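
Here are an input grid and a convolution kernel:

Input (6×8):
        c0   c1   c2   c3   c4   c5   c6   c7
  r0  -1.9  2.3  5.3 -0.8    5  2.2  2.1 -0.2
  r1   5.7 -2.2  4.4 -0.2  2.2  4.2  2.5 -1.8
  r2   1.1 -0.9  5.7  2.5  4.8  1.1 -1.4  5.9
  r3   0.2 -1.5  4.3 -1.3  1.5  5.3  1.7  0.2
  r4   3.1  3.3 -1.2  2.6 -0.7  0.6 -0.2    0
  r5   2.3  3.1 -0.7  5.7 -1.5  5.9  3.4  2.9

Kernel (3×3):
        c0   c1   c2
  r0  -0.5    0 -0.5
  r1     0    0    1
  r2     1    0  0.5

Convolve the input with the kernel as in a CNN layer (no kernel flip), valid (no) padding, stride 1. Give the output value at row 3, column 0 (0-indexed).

-1.5

The receptive field on the input at this output position is [0.2 -1.5 4.3 / 3.1 3.3 -1.2 / 2.3 3.1 -0.7]. Elementwise product with the kernel and sum: 0.2·-0.5 + 4.3·-0.5 + -1.2·1 + 2.3·1 + -0.7·0.5.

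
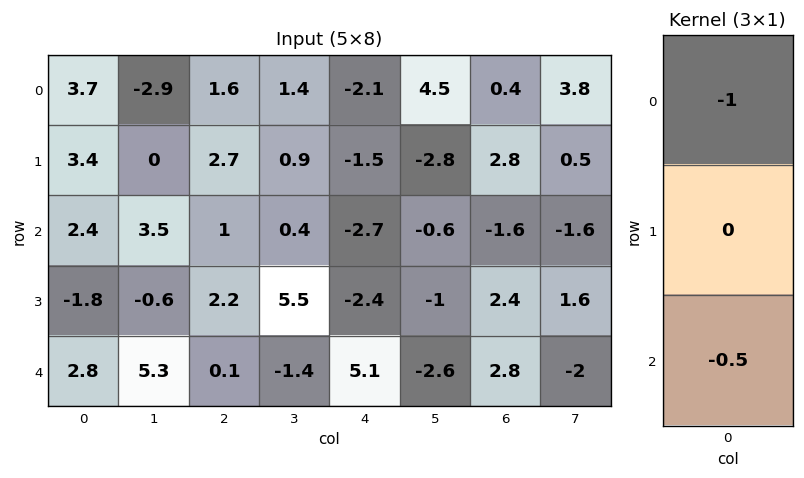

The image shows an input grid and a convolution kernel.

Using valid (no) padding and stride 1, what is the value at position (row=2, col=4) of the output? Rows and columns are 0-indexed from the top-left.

The receptive field on the input at this output position is [-2.7 / -2.4 / 5.1]. Elementwise product with the kernel and sum: -2.7·-1 + 5.1·-0.5.

0.15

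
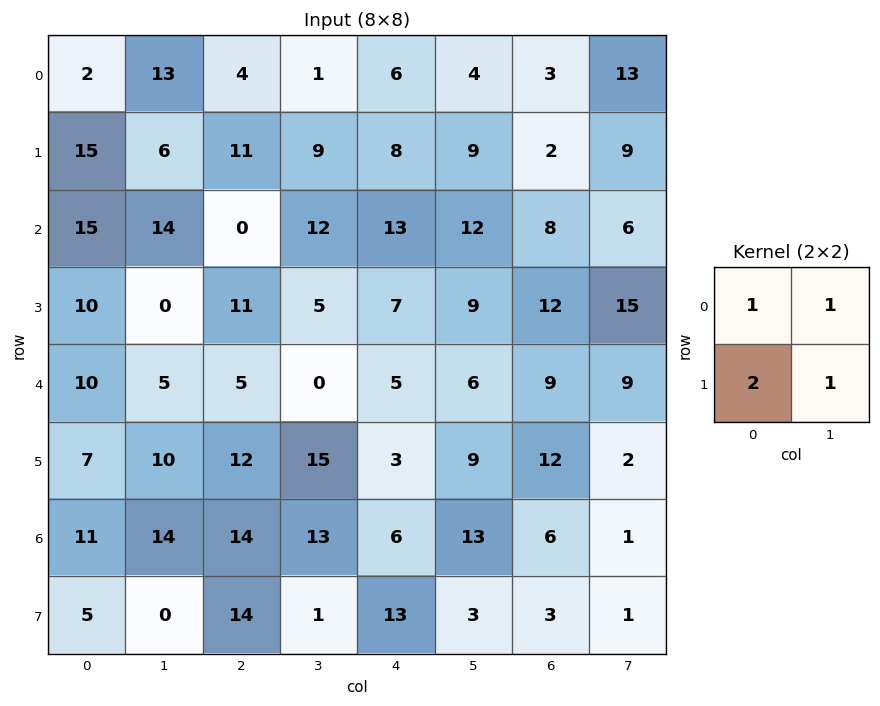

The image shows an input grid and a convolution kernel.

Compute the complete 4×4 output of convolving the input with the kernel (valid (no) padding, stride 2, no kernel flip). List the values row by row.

51 36 35 29
49 39 48 53
39 44 26 44
35 56 48 14

Output[0,0]: The receptive field on the input at this output position is [2 13 / 15 6]. Elementwise product with the kernel and sum: 2·1 + 13·1 + 15·2 + 6·1.
Output[0,1]: The receptive field on the input at this output position is [4 1 / 11 9]. Elementwise product with the kernel and sum: 4·1 + 1·1 + 11·2 + 9·1.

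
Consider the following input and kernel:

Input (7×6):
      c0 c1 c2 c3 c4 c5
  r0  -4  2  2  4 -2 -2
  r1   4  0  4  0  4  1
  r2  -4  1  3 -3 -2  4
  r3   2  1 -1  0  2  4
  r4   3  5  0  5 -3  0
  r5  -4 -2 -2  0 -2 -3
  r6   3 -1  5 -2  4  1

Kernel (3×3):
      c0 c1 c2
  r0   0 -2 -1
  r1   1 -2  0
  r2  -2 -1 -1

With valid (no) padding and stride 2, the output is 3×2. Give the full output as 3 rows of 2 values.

Output[0,0]: The receptive field on the input at this output position is [-4 2 2 / 4 0 4 / -4 1 3]. Elementwise product with the kernel and sum: 2·-2 + 2·-1 + 4·1 + 0·-2 + -4·-2 + 1·-1 + 3·-1.

2 -3
-16 5
-20 -21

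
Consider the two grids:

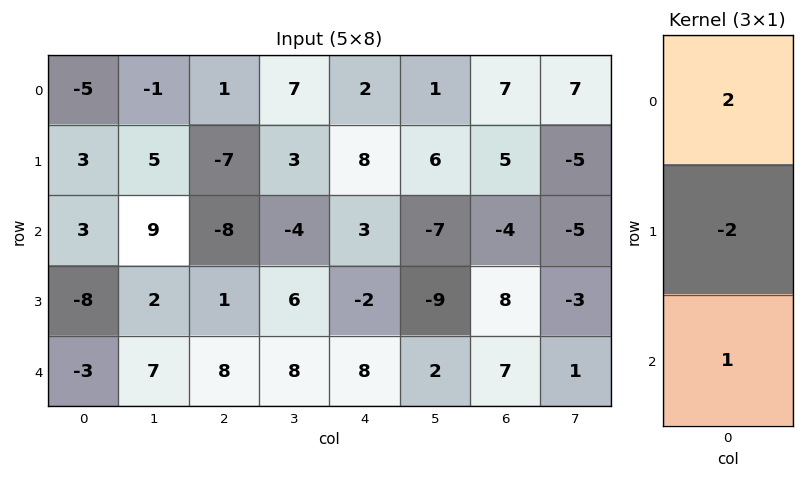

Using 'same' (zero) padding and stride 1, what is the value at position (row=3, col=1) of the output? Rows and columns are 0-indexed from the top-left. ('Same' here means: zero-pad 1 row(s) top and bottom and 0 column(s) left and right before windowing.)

The receptive field on the zero-padded input at this output position is [9 / 2 / 7]. Elementwise product with the kernel and sum: 9·2 + 2·-2 + 7·1.

21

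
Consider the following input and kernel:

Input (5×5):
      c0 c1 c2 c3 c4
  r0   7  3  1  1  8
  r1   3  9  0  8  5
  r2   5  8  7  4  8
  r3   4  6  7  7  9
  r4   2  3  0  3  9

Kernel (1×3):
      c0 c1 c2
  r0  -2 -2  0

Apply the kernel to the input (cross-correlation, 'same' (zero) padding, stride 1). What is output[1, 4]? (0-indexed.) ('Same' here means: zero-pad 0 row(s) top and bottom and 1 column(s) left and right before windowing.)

-26

The receptive field on the zero-padded input at this output position is [8 5 0]. Elementwise product with the kernel and sum: 8·-2 + 5·-2.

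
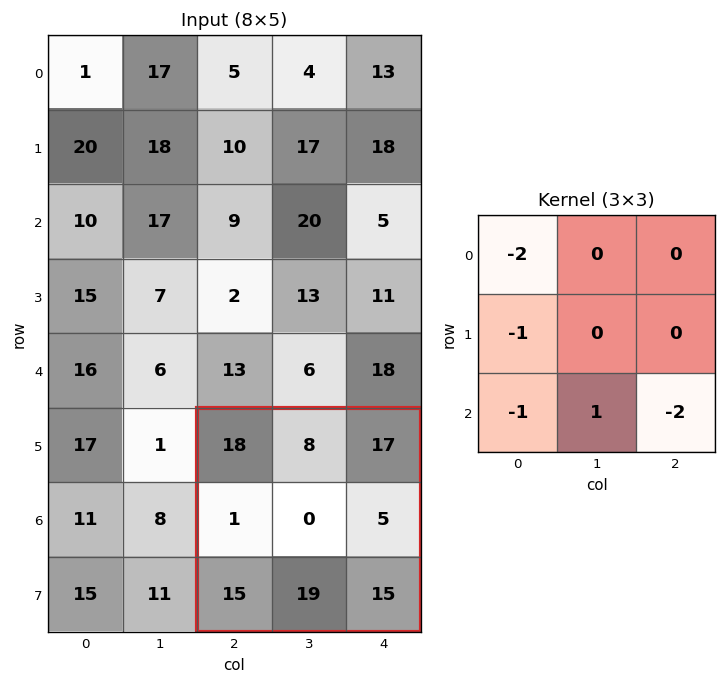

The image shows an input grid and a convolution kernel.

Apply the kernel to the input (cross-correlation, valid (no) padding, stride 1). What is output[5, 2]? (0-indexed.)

The receptive field on the input at this output position is [18 8 17 / 1 0 5 / 15 19 15]. Elementwise product with the kernel and sum: 18·-2 + 1·-1 + 15·-1 + 19·1 + 15·-2.

-63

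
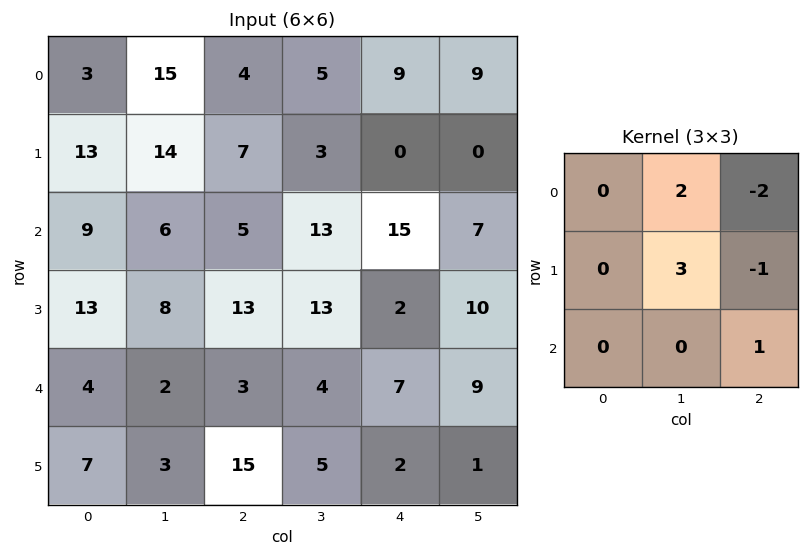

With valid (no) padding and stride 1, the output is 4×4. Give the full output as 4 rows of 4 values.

Output[0,0]: The receptive field on the input at this output position is [3 15 4 / 13 14 7 / 9 6 5]. Elementwise product with the kernel and sum: 15·2 + 4·-2 + 14·3 + 7·-1 + 5·1.

62 29 16 7
40 23 32 48
16 14 40 21
8 10 29 -3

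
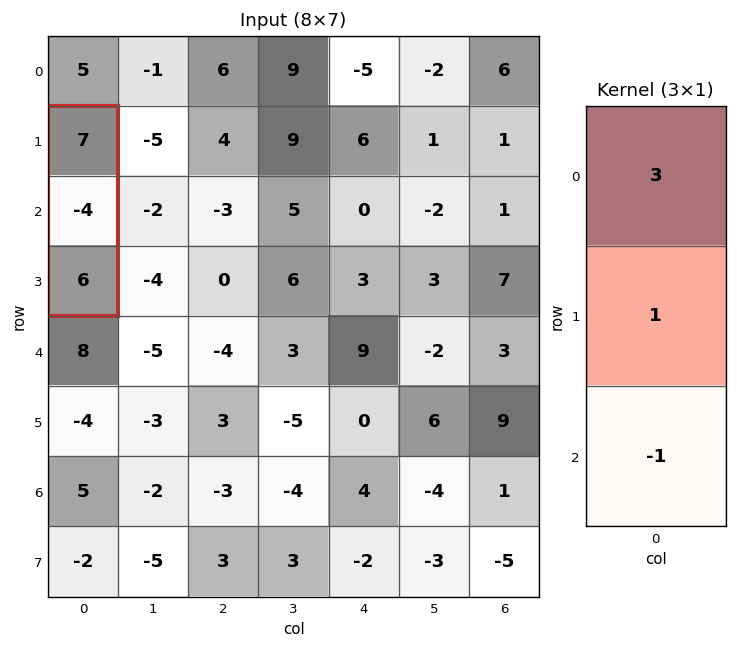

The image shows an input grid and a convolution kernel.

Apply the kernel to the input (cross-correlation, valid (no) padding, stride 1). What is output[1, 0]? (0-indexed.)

11

The receptive field on the input at this output position is [7 / -4 / 6]. Elementwise product with the kernel and sum: 7·3 + -4·1 + 6·-1.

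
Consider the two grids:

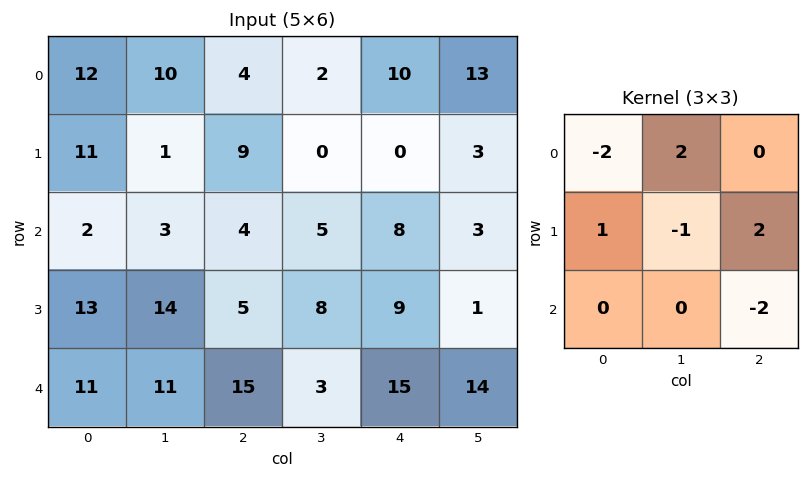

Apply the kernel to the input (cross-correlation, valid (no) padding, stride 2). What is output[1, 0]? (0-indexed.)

-19

The receptive field on the input at this output position is [2 3 4 / 13 14 5 / 11 11 15]. Elementwise product with the kernel and sum: 2·-2 + 3·2 + 13·1 + 14·-1 + 5·2 + 15·-2.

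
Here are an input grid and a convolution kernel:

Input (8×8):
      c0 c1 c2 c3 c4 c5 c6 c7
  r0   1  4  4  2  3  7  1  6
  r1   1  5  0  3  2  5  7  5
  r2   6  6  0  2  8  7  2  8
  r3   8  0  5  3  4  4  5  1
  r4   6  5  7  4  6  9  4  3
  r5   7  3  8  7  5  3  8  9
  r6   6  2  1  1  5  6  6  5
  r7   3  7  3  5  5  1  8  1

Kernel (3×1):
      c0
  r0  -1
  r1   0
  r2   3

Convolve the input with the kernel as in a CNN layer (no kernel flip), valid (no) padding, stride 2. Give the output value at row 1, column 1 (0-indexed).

The receptive field on the input at this output position is [0 / 5 / 7]. Elementwise product with the kernel and sum: 0·-1 + 7·3.

21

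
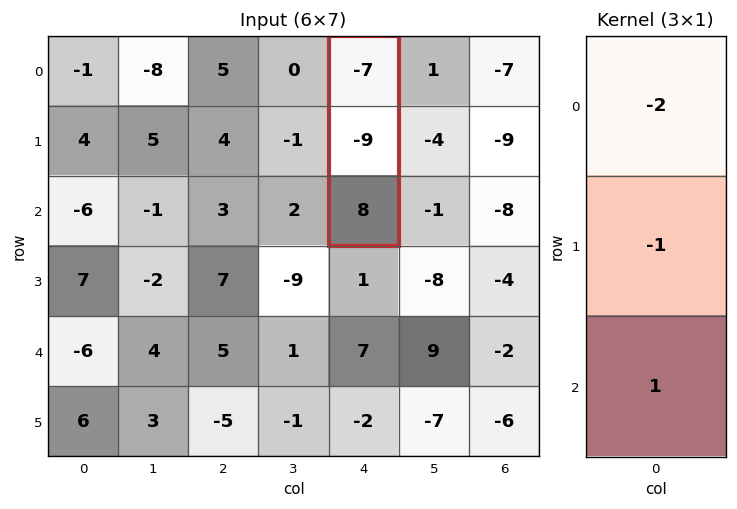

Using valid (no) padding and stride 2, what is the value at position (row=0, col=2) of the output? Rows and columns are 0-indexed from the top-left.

The receptive field on the input at this output position is [-7 / -9 / 8]. Elementwise product with the kernel and sum: -7·-2 + -9·-1 + 8·1.

31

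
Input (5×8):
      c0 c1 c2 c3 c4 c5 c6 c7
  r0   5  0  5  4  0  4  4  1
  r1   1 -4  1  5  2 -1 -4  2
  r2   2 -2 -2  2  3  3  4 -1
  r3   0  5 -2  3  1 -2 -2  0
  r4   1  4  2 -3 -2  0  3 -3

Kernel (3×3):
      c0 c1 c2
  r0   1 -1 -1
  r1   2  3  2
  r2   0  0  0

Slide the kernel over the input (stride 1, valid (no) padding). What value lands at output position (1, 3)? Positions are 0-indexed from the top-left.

The receptive field on the input at this output position is [5 2 -1 / 2 3 3 / 3 1 -2]. Elementwise product with the kernel and sum: 5·1 + 2·-1 + -1·-1 + 2·2 + 3·3 + 3·2.

23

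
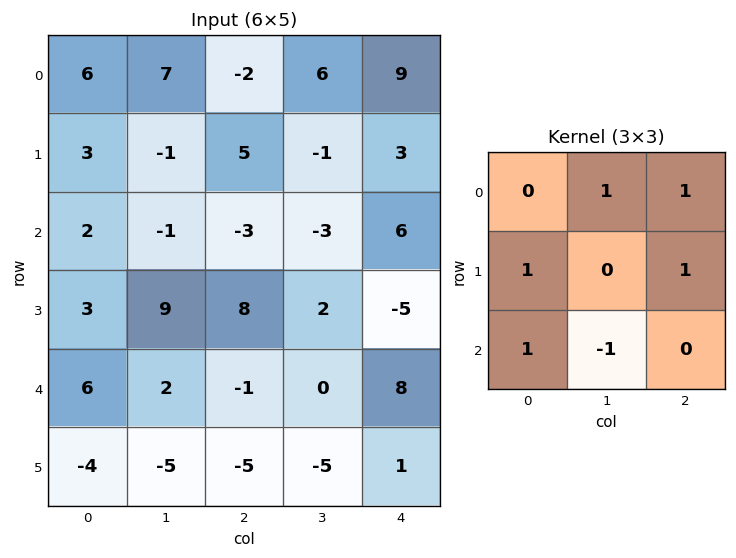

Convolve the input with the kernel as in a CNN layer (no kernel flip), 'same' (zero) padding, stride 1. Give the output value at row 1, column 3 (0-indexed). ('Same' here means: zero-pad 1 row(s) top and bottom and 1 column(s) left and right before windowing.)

23

The receptive field on the zero-padded input at this output position is [-2 6 9 / 5 -1 3 / -3 -3 6]. Elementwise product with the kernel and sum: 6·1 + 9·1 + 5·1 + 3·1 + -3·1 + -3·-1.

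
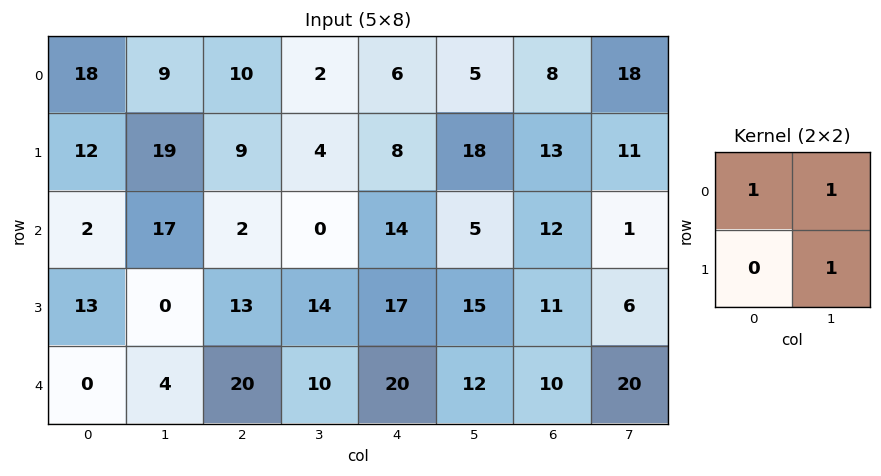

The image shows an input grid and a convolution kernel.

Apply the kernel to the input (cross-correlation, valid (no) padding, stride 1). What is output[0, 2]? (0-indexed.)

The receptive field on the input at this output position is [10 2 / 9 4]. Elementwise product with the kernel and sum: 10·1 + 2·1 + 4·1.

16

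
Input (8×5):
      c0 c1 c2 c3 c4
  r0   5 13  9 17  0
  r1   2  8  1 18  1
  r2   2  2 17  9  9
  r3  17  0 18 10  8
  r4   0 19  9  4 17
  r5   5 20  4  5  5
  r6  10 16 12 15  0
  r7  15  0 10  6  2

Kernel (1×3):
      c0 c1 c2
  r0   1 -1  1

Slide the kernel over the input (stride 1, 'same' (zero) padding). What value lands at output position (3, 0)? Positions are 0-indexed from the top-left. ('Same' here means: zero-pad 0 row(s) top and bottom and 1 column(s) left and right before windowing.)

The receptive field on the zero-padded input at this output position is [0 17 0]. Elementwise product with the kernel and sum: 0·1 + 17·-1 + 0·1.

-17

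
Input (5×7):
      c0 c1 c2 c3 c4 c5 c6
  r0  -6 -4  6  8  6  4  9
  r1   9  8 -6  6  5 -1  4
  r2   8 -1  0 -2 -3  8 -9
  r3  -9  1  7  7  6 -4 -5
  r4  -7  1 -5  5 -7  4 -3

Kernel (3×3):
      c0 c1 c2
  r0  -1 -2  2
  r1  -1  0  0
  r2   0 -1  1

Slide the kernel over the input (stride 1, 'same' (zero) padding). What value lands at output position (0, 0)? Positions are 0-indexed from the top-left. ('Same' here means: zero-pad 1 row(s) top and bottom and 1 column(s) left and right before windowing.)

-1

The receptive field on the zero-padded input at this output position is [0 0 0 / 0 -6 -4 / 0 9 8]. Elementwise product with the kernel and sum: 0·-1 + 0·-2 + 0·2 + 0·-1 + 9·-1 + 8·1.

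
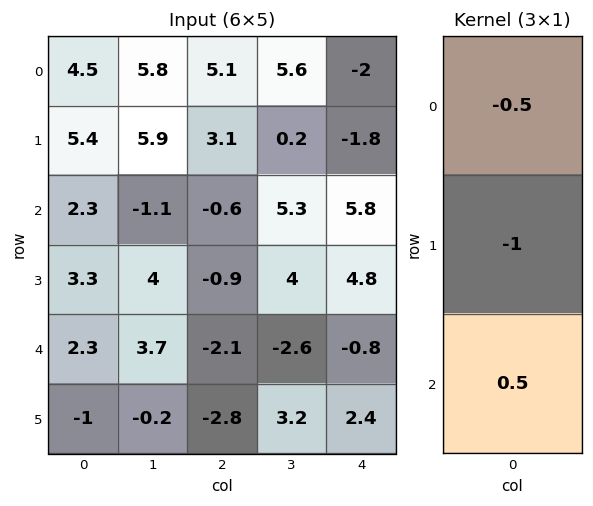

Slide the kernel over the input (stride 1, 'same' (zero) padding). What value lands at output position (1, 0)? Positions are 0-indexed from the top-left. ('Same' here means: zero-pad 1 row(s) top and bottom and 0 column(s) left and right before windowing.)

-6.5

The receptive field on the zero-padded input at this output position is [4.5 / 5.4 / 2.3]. Elementwise product with the kernel and sum: 4.5·-0.5 + 5.4·-1 + 2.3·0.5.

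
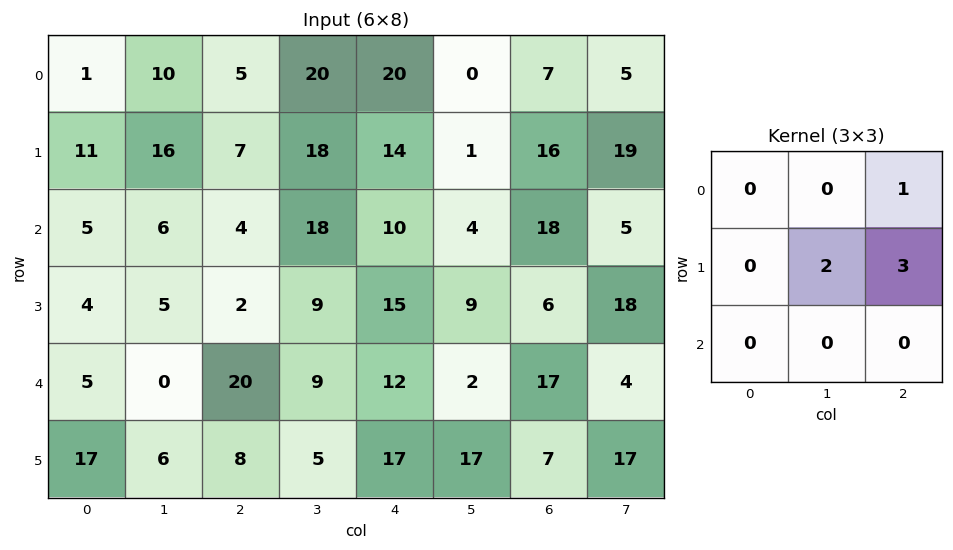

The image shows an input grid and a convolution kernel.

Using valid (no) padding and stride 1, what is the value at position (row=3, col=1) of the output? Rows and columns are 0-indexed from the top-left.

The receptive field on the input at this output position is [5 2 9 / 0 20 9 / 6 8 5]. Elementwise product with the kernel and sum: 9·1 + 20·2 + 9·3.

76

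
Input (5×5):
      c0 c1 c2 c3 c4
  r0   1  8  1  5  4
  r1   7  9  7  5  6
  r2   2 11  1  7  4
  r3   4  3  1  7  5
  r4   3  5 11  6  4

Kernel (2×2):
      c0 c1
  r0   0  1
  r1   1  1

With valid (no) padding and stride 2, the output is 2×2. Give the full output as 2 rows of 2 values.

Output[0,0]: The receptive field on the input at this output position is [1 8 / 7 9]. Elementwise product with the kernel and sum: 8·1 + 7·1 + 9·1.

24 17
18 15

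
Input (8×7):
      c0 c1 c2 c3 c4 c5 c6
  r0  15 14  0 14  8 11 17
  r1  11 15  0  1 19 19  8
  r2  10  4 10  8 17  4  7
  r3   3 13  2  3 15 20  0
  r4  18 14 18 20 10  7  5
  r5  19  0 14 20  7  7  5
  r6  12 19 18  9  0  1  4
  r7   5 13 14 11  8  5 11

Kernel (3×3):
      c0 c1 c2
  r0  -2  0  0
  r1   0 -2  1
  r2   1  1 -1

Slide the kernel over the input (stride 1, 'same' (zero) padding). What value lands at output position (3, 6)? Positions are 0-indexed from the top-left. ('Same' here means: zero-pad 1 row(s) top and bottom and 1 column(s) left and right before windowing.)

The receptive field on the zero-padded input at this output position is [4 7 0 / 20 0 0 / 7 5 0]. Elementwise product with the kernel and sum: 4·-2 + 0·-2 + 0·1 + 7·1 + 5·1 + 0·-1.

4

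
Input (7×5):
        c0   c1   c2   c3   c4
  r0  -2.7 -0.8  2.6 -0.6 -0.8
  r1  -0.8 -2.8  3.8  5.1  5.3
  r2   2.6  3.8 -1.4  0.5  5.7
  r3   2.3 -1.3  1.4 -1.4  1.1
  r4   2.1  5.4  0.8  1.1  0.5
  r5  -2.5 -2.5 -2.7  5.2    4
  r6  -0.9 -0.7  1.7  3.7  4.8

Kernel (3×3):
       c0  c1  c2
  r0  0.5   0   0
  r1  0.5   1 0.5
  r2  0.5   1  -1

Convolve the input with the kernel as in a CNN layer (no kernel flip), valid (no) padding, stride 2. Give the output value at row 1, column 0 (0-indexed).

7.5

The receptive field on the input at this output position is [2.6 3.8 -1.4 / 2.3 -1.3 1.4 / 2.1 5.4 0.8]. Elementwise product with the kernel and sum: 2.6·0.5 + 2.3·0.5 + -1.3·1 + 1.4·0.5 + 2.1·0.5 + 5.4·1 + 0.8·-1.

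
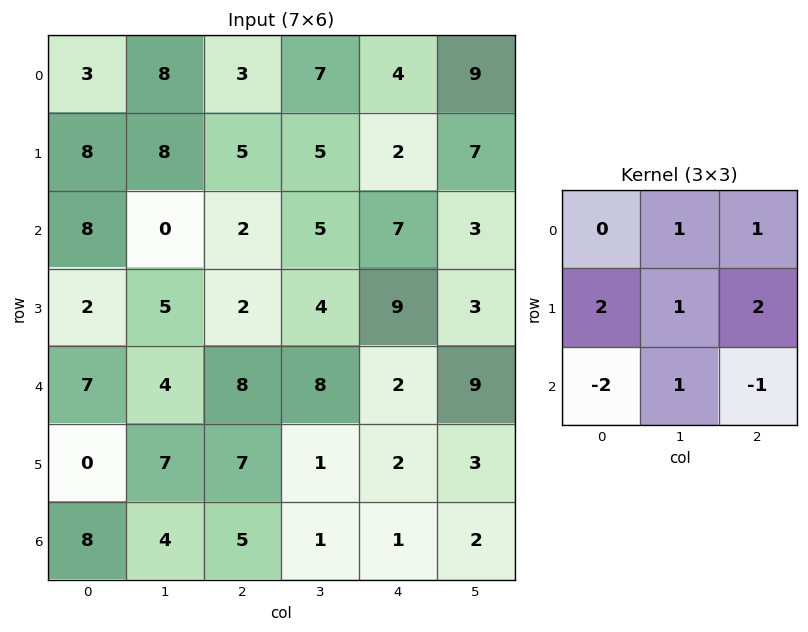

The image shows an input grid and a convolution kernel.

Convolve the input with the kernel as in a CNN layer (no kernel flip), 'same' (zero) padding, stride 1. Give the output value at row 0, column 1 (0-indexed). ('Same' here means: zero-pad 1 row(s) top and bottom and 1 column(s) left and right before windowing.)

The receptive field on the zero-padded input at this output position is [0 0 0 / 3 8 3 / 8 8 5]. Elementwise product with the kernel and sum: 0·1 + 0·1 + 3·2 + 8·1 + 3·2 + 8·-2 + 8·1 + 5·-1.

7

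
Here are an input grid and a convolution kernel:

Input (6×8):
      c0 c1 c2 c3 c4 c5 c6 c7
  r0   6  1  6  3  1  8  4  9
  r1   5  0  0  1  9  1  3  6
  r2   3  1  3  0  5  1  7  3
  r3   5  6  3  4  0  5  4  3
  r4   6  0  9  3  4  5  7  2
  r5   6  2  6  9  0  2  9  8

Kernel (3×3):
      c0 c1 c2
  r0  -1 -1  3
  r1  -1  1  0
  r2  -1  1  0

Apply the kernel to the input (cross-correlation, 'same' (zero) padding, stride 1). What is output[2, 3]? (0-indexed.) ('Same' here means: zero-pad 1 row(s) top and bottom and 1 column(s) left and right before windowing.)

The receptive field on the zero-padded input at this output position is [0 1 9 / 3 0 5 / 3 4 0]. Elementwise product with the kernel and sum: 0·-1 + 1·-1 + 9·3 + 3·-1 + 0·1 + 3·-1 + 4·1.

24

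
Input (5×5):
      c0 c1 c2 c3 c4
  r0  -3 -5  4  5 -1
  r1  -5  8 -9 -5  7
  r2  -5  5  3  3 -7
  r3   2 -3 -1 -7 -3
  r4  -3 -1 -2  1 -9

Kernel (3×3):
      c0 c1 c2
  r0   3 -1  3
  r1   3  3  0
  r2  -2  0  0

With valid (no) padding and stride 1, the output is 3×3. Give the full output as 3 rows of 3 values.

Output[0,0]: The receptive field on the input at this output position is [-3 -5 4 / -5 8 -9 / -5 5 3]. Elementwise product with the kernel and sum: -3·3 + -5·-1 + 4·3 + -5·3 + 8·3 + -5·-2.
Output[0,1]: The receptive field on the input at this output position is [-5 4 5 / 8 -9 -5 / 5 3 3]. Elementwise product with the kernel and sum: -5·3 + 4·-1 + 5·3 + 8·3 + -9·3 + 5·-2.

27 -17 -44
-54 48 19
-8 11 -35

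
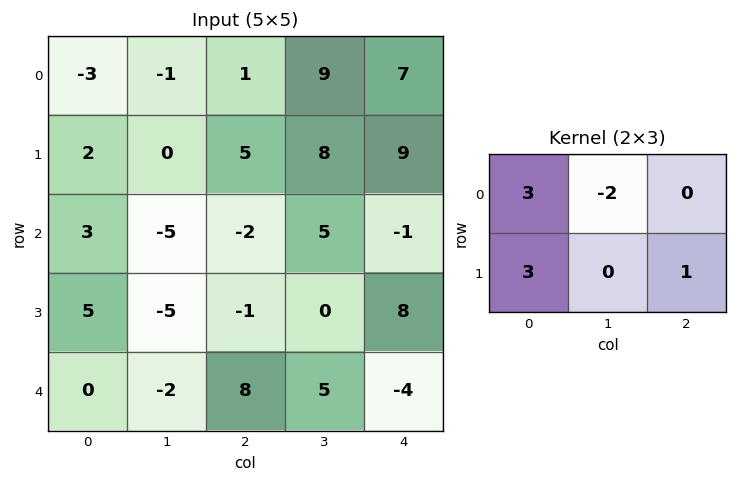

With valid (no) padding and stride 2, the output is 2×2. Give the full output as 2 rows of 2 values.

4 9
33 -11

Output[0,0]: The receptive field on the input at this output position is [-3 -1 1 / 2 0 5]. Elementwise product with the kernel and sum: -3·3 + -1·-2 + 2·3 + 5·1.
Output[0,1]: The receptive field on the input at this output position is [1 9 7 / 5 8 9]. Elementwise product with the kernel and sum: 1·3 + 9·-2 + 5·3 + 9·1.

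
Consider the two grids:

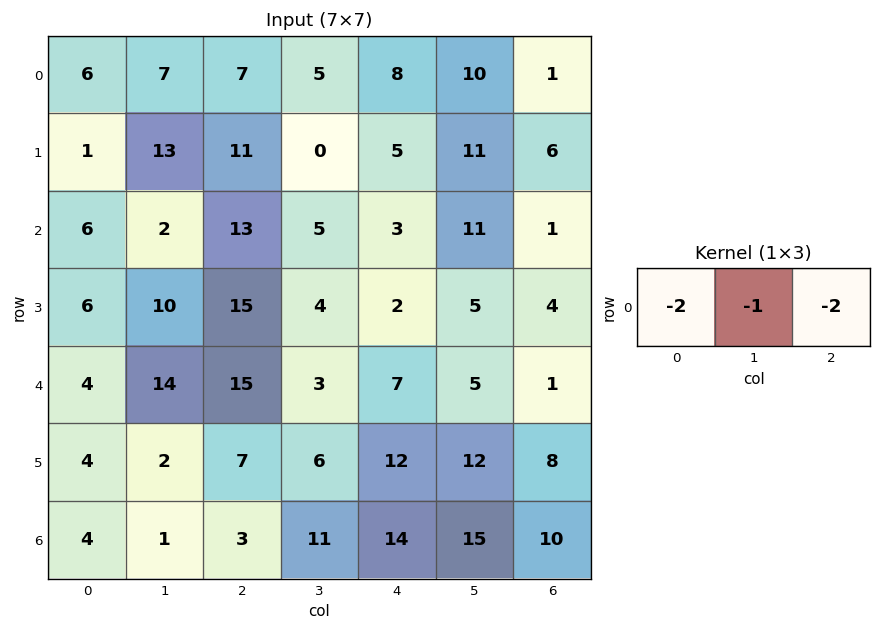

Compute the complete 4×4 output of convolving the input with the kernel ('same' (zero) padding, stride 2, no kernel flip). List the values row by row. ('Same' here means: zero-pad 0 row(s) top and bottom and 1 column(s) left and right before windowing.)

-20 -31 -38 -21
-10 -27 -35 -23
-32 -49 -23 -11
-6 -27 -66 -40

Output[0,0]: The receptive field on the zero-padded input at this output position is [0 6 7]. Elementwise product with the kernel and sum: 0·-2 + 6·-1 + 7·-2.
Output[0,1]: The receptive field on the zero-padded input at this output position is [7 7 5]. Elementwise product with the kernel and sum: 7·-2 + 7·-1 + 5·-2.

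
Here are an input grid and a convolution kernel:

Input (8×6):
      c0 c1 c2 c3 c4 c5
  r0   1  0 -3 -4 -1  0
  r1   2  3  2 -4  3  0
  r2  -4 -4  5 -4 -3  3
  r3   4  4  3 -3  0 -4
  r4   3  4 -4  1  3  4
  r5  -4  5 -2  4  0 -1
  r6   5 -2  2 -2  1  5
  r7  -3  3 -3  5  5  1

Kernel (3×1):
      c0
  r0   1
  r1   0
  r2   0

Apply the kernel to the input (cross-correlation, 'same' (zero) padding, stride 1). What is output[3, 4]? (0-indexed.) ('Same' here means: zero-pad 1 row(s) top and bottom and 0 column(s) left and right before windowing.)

-3

The receptive field on the zero-padded input at this output position is [-3 / 0 / 3]. Elementwise product with the kernel and sum: -3·1.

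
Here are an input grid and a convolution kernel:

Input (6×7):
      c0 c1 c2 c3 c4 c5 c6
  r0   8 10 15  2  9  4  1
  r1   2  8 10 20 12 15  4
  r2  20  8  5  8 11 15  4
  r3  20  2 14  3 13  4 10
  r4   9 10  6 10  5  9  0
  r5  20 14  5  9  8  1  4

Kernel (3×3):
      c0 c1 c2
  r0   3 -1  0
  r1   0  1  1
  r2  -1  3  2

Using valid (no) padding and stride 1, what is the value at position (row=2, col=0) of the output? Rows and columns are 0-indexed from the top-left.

101

The receptive field on the input at this output position is [20 8 5 / 20 2 14 / 9 10 6]. Elementwise product with the kernel and sum: 20·3 + 8·-1 + 2·1 + 14·1 + 9·-1 + 10·3 + 6·2.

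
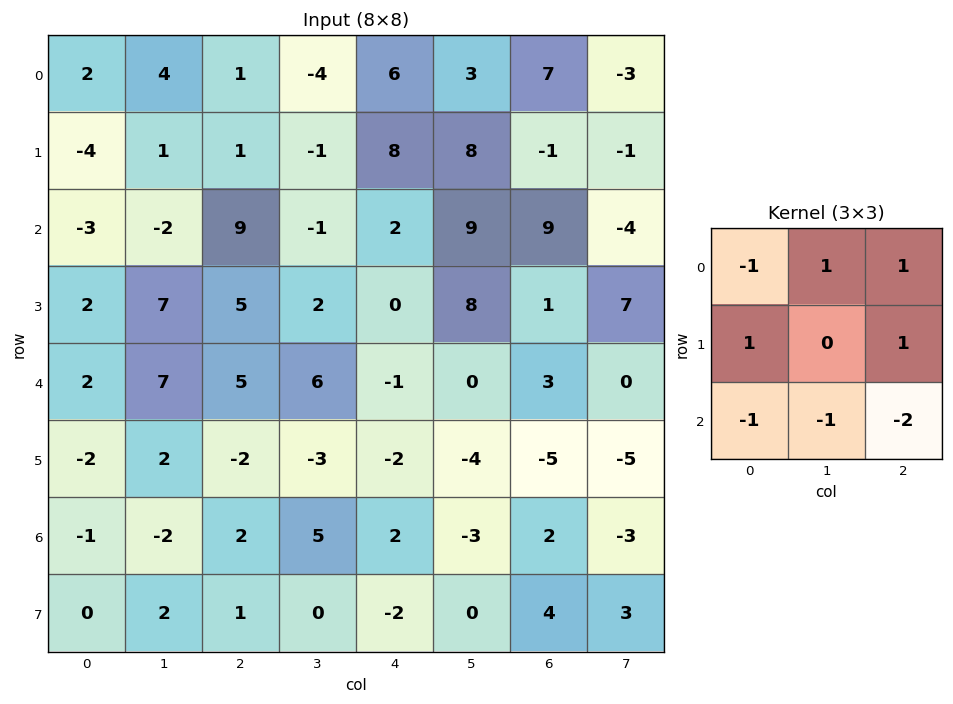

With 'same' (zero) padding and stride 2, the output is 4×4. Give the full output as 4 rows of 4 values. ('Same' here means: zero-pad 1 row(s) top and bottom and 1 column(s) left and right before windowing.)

Output[0,0]: The receptive field on the zero-padded input at this output position is [0 0 0 / 0 2 4 / 0 -4 1]. Elementwise product with the kernel and sum: 0·-1 + 0·1 + 0·1 + 0·1 + 4·1 + 0·-1 + -4·-1 + 1·-2.
Output[0,1]: The receptive field on the zero-padded input at this output position is [0 0 0 / 4 1 -4 / 1 1 -1]. Elementwise product with the kernel and sum: 0·-1 + 0·1 + 0·1 + 4·1 + -4·1 + 1·-1 + 1·-1 + -1·-2.

6 0 -24 -5
-21 -20 7 -28
14 19 25 19
-6 -7 1 -22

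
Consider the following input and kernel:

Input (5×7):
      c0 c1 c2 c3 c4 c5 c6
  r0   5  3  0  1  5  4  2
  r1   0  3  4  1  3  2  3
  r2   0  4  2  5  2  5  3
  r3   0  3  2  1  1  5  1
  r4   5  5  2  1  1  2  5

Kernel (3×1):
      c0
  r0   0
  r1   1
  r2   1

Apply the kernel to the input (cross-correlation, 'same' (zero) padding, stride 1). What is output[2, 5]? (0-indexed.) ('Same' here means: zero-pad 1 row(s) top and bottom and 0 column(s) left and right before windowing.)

10

The receptive field on the zero-padded input at this output position is [2 / 5 / 5]. Elementwise product with the kernel and sum: 5·1 + 5·1.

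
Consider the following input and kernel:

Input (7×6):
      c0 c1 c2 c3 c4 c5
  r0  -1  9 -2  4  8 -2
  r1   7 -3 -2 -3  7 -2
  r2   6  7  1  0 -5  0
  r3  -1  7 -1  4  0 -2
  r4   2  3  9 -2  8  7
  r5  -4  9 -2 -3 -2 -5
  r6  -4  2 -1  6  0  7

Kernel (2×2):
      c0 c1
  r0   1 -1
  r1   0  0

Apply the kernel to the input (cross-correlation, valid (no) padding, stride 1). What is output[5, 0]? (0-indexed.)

-13

The receptive field on the input at this output position is [-4 9 / -4 2]. Elementwise product with the kernel and sum: -4·1 + 9·-1.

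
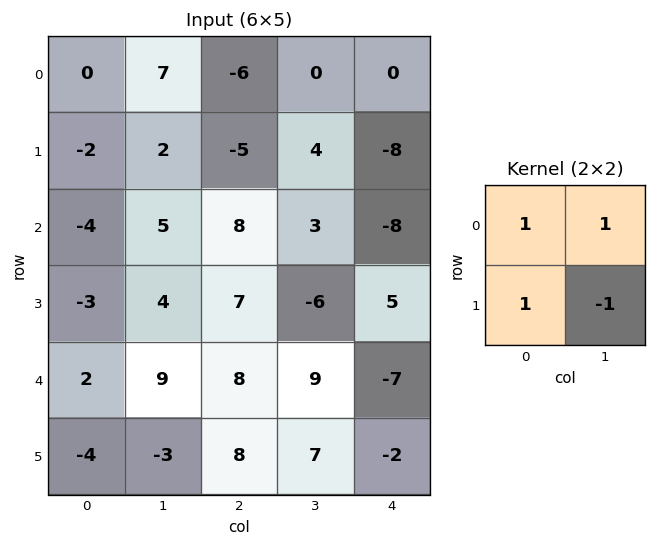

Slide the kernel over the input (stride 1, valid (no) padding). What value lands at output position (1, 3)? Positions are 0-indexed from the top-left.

7

The receptive field on the input at this output position is [4 -8 / 3 -8]. Elementwise product with the kernel and sum: 4·1 + -8·1 + 3·1 + -8·-1.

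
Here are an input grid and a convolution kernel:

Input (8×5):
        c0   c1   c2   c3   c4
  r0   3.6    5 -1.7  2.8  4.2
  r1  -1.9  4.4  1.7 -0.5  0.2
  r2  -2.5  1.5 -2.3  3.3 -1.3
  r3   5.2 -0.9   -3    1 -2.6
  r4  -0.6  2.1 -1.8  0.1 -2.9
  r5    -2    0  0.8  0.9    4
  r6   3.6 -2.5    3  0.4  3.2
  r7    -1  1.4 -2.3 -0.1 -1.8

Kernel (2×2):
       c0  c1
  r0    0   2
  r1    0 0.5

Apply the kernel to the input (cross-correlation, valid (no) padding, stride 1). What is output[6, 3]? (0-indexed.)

The receptive field on the input at this output position is [0.4 3.2 / -0.1 -1.8]. Elementwise product with the kernel and sum: 3.2·2 + -1.8·0.5.

5.5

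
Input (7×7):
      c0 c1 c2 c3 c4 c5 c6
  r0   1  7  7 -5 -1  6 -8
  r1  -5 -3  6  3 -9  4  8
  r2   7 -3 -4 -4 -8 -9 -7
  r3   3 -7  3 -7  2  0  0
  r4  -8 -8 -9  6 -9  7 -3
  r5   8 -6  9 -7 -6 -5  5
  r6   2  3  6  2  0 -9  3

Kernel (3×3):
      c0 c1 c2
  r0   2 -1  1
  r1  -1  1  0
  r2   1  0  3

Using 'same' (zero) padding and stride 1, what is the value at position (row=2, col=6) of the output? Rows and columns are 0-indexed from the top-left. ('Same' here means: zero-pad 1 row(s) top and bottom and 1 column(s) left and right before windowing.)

The receptive field on the zero-padded input at this output position is [4 8 0 / -9 -7 0 / 0 0 0]. Elementwise product with the kernel and sum: 4·2 + 8·-1 + 0·1 + -9·-1 + -7·1 + 0·1 + 0·3.

2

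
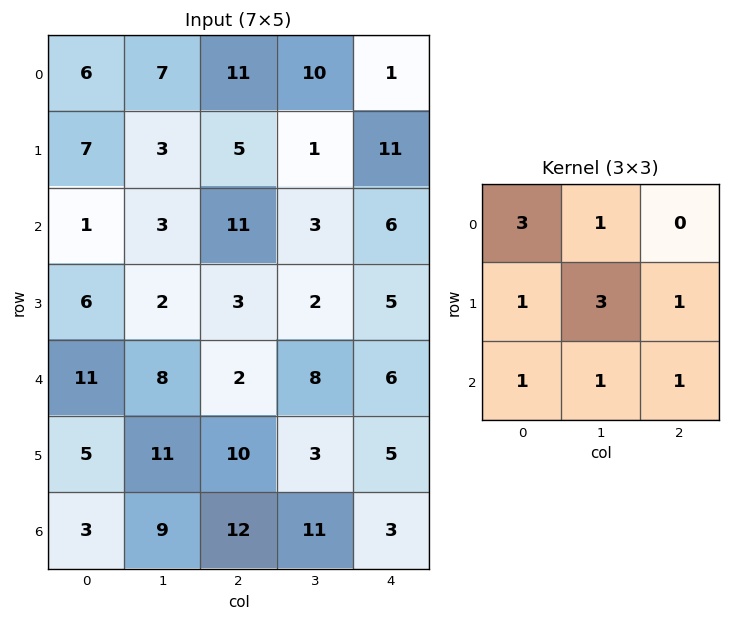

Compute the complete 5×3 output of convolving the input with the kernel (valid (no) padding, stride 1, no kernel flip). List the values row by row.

Output[0,0]: The receptive field on the input at this output position is [6 7 11 / 7 3 5 / 1 3 11]. Elementwise product with the kernel and sum: 6·3 + 7·1 + 7·1 + 3·3 + 5·1 + 1·1 + 3·1 + 11·1.

61 68 82
56 60 52
42 51 66
83 55 61
113 102 64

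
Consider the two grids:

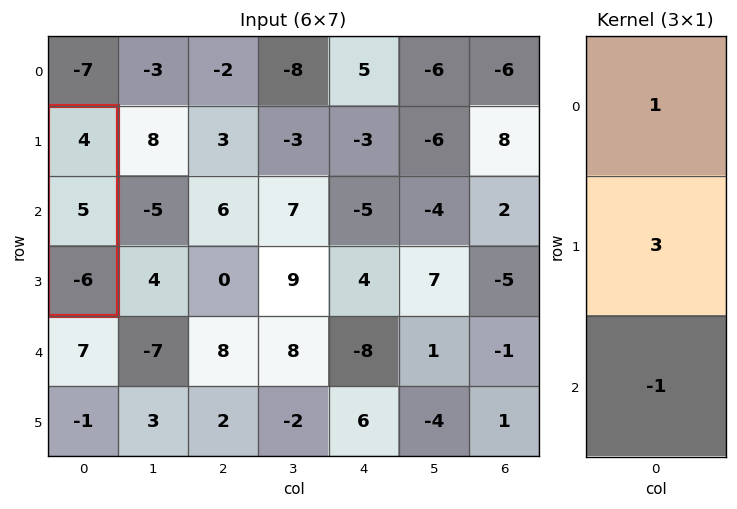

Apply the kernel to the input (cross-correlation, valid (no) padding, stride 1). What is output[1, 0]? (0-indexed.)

25

The receptive field on the input at this output position is [4 / 5 / -6]. Elementwise product with the kernel and sum: 4·1 + 5·3 + -6·-1.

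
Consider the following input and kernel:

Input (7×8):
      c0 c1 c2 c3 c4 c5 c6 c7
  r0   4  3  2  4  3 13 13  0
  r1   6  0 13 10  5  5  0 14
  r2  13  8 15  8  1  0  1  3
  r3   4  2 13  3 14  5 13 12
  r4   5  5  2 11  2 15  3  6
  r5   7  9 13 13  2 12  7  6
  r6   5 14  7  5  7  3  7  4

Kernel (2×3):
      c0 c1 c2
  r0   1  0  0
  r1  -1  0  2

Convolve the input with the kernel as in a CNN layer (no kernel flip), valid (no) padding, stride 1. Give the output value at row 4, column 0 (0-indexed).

The receptive field on the input at this output position is [5 5 2 / 7 9 13]. Elementwise product with the kernel and sum: 5·1 + 7·-1 + 13·2.

24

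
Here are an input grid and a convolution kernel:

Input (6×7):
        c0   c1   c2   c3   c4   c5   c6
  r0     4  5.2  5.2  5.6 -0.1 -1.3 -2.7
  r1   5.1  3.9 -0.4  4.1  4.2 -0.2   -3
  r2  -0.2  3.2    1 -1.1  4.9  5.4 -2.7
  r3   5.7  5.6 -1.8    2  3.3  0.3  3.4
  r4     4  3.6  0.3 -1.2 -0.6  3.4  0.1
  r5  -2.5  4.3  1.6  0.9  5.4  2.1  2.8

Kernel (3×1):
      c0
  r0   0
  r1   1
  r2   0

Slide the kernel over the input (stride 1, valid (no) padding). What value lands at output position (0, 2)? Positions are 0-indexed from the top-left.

-0.4

The receptive field on the input at this output position is [5.2 / -0.4 / 1]. Elementwise product with the kernel and sum: -0.4·1.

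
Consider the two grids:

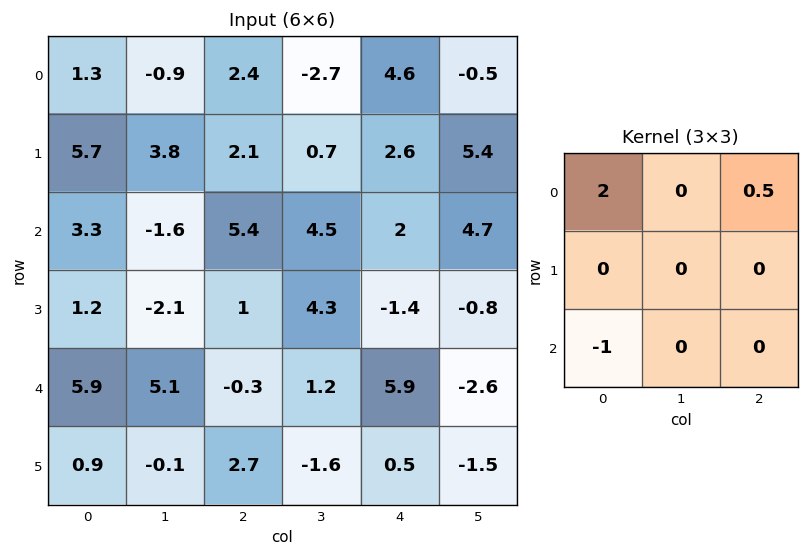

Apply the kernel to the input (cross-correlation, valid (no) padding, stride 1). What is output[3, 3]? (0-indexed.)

9.8

The receptive field on the input at this output position is [4.3 -1.4 -0.8 / 1.2 5.9 -2.6 / -1.6 0.5 -1.5]. Elementwise product with the kernel and sum: 4.3·2 + -0.8·0.5 + -1.6·-1.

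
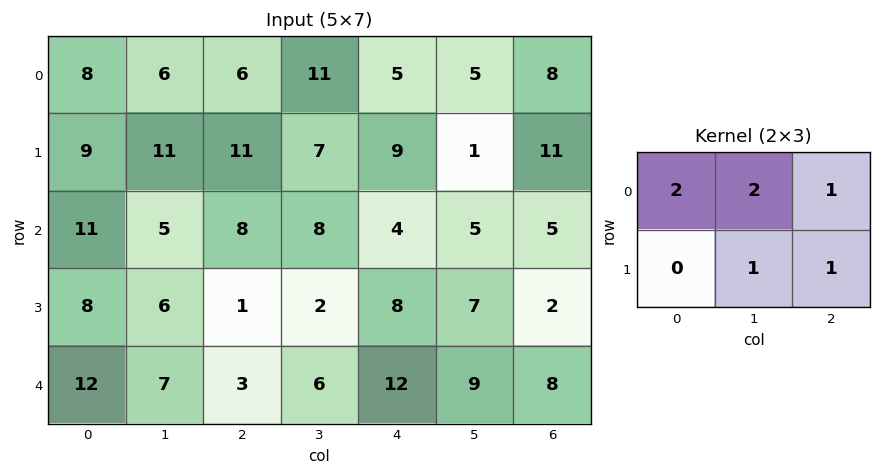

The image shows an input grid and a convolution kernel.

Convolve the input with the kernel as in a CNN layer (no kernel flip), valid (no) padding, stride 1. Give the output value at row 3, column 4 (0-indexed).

49

The receptive field on the input at this output position is [8 7 2 / 12 9 8]. Elementwise product with the kernel and sum: 8·2 + 7·2 + 2·1 + 9·1 + 8·1.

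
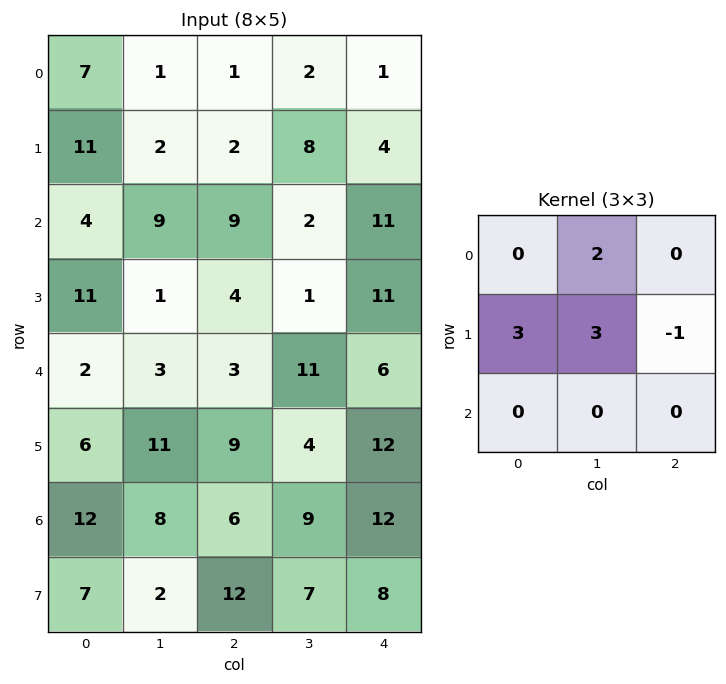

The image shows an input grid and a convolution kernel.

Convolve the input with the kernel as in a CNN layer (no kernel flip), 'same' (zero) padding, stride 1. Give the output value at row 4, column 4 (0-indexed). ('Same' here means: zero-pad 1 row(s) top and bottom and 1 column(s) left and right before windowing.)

The receptive field on the zero-padded input at this output position is [1 11 0 / 11 6 0 / 4 12 0]. Elementwise product with the kernel and sum: 11·2 + 11·3 + 6·3 + 0·-1.

73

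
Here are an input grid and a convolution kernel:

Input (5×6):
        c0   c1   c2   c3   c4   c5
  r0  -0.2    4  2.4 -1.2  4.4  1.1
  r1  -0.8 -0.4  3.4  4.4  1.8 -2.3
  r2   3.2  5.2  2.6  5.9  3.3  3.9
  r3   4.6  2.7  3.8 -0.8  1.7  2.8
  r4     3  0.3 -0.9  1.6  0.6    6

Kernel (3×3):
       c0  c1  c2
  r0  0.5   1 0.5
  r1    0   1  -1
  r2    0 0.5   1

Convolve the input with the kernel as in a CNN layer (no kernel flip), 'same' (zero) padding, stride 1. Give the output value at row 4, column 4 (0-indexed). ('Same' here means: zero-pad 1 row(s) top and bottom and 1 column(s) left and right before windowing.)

The receptive field on the zero-padded input at this output position is [-0.8 1.7 2.8 / 1.6 0.6 6 / 0 0 0]. Elementwise product with the kernel and sum: -0.8·0.5 + 1.7·1 + 2.8·0.5 + 0.6·1 + 6·-1 + 0·0.5 + 0·1.

-2.7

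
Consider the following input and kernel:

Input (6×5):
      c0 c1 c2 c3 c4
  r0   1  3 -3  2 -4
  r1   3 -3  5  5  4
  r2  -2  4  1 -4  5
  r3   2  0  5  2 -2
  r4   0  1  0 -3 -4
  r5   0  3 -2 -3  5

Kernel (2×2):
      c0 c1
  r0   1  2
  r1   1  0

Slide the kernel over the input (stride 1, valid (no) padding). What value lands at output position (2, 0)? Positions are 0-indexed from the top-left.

The receptive field on the input at this output position is [-2 4 / 2 0]. Elementwise product with the kernel and sum: -2·1 + 4·2 + 2·1.

8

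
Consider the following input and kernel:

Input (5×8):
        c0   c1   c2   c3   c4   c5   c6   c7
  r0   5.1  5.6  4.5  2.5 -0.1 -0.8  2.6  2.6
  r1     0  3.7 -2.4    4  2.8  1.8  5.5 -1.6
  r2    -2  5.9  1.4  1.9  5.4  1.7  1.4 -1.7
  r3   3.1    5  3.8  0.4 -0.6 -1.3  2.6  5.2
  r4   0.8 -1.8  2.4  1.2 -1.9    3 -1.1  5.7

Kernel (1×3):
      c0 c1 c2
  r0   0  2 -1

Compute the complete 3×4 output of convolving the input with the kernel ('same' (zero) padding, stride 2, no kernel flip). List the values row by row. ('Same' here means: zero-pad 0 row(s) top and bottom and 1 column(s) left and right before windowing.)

4.6 6.5 0.6 2.6
-9.9 0.9 9.1 4.5
3.4 3.6 -6.8 -7.9

Output[0,0]: The receptive field on the zero-padded input at this output position is [0 5.1 5.6]. Elementwise product with the kernel and sum: 5.1·2 + 5.6·-1.
Output[0,1]: The receptive field on the zero-padded input at this output position is [5.6 4.5 2.5]. Elementwise product with the kernel and sum: 4.5·2 + 2.5·-1.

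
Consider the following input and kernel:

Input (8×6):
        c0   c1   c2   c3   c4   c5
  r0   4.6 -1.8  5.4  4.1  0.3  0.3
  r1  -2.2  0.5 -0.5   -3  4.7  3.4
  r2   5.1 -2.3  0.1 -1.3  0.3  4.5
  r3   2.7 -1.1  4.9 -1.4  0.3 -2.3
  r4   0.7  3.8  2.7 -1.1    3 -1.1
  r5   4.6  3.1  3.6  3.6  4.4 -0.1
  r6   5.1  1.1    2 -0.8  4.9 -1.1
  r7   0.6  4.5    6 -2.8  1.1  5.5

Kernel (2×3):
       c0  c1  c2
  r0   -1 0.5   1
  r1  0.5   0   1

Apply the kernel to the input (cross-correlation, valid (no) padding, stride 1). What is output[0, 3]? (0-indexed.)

The receptive field on the input at this output position is [4.1 0.3 0.3 / -3 4.7 3.4]. Elementwise product with the kernel and sum: 4.1·-1 + 0.3·0.5 + 0.3·1 + -3·0.5 + 3.4·1.

-1.75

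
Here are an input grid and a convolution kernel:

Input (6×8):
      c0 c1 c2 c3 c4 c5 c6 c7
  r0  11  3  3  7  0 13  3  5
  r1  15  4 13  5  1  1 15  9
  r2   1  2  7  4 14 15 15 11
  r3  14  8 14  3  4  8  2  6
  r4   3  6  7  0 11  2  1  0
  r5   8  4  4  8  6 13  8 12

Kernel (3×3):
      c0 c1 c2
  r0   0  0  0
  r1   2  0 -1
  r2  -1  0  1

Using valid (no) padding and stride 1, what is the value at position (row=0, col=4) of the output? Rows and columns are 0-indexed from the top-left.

-12

The receptive field on the input at this output position is [0 13 3 / 1 1 15 / 14 15 15]. Elementwise product with the kernel and sum: 1·2 + 15·-1 + 14·-1 + 15·1.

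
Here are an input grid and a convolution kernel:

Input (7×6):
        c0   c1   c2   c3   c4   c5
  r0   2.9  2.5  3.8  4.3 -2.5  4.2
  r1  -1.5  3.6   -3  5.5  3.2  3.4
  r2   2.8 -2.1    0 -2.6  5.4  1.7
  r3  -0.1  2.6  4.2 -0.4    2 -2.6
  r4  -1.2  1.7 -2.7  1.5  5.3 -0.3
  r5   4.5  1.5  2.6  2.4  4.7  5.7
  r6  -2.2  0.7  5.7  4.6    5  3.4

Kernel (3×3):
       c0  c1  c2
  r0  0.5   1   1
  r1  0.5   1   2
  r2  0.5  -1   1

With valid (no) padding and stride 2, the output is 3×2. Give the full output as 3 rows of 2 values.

8.1 22.1
5.25 10.95
11.25 21.8

Output[0,0]: The receptive field on the input at this output position is [2.9 2.5 3.8 / -1.5 3.6 -3 / 2.8 -2.1 0]. Elementwise product with the kernel and sum: 2.9·0.5 + 2.5·1 + 3.8·1 + -1.5·0.5 + 3.6·1 + -3·2 + 2.8·0.5 + -2.1·-1 + 0·1.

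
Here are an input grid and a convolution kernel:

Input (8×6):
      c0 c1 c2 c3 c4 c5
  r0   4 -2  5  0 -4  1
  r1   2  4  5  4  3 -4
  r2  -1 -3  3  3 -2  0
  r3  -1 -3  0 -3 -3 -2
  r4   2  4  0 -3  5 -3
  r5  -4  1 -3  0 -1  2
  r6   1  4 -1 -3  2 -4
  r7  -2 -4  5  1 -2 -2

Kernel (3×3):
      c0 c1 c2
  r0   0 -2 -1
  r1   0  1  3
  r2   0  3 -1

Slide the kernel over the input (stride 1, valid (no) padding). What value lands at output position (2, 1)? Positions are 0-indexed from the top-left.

The receptive field on the input at this output position is [-3 3 3 / -3 0 -3 / 4 0 -3]. Elementwise product with the kernel and sum: 3·-2 + 3·-1 + 0·1 + -3·3 + 0·3 + -3·-1.

-15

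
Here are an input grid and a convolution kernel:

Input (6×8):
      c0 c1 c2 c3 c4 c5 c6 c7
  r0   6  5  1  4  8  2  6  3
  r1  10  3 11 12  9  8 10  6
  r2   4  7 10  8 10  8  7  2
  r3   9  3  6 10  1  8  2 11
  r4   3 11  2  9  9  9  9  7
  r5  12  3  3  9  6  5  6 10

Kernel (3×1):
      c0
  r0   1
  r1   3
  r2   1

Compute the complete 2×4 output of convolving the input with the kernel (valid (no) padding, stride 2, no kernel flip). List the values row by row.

40 44 45 43
34 30 22 22

Output[0,0]: The receptive field on the input at this output position is [6 / 10 / 4]. Elementwise product with the kernel and sum: 6·1 + 10·3 + 4·1.
Output[0,1]: The receptive field on the input at this output position is [1 / 11 / 10]. Elementwise product with the kernel and sum: 1·1 + 11·3 + 10·1.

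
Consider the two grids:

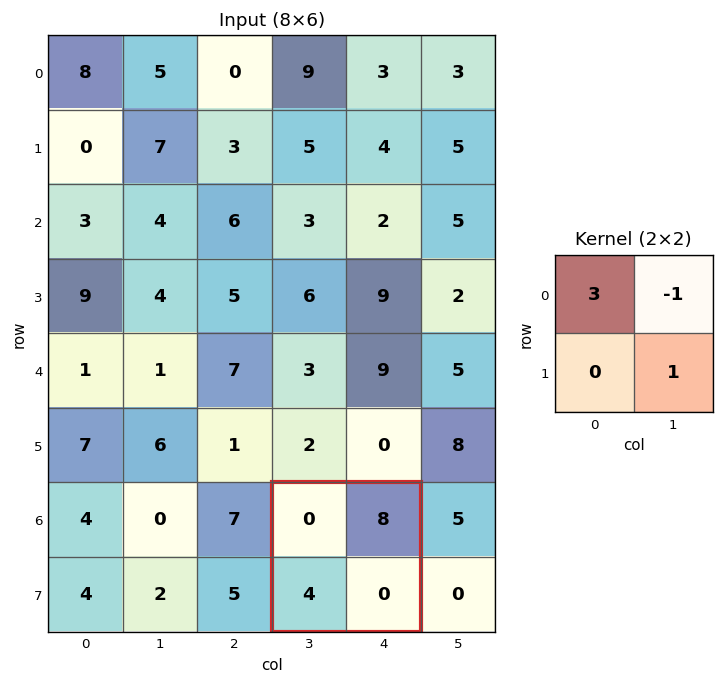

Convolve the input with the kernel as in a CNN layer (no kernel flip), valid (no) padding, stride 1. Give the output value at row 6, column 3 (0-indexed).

-8

The receptive field on the input at this output position is [0 8 / 4 0]. Elementwise product with the kernel and sum: 0·3 + 8·-1 + 0·1.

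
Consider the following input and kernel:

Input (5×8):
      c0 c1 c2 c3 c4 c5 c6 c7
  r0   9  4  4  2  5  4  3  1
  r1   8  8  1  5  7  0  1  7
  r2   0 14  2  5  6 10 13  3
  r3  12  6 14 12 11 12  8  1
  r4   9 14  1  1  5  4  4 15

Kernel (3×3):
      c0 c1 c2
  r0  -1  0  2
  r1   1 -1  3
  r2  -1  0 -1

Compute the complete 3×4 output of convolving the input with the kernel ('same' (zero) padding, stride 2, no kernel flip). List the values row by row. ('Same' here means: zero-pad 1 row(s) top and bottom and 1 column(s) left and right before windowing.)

-5 -7 4 -3
52 11 0 7
45 34 20 35

Output[0,0]: The receptive field on the zero-padded input at this output position is [0 0 0 / 0 9 4 / 0 8 8]. Elementwise product with the kernel and sum: 0·-1 + 0·2 + 0·1 + 9·-1 + 4·3 + 0·-1 + 8·-1.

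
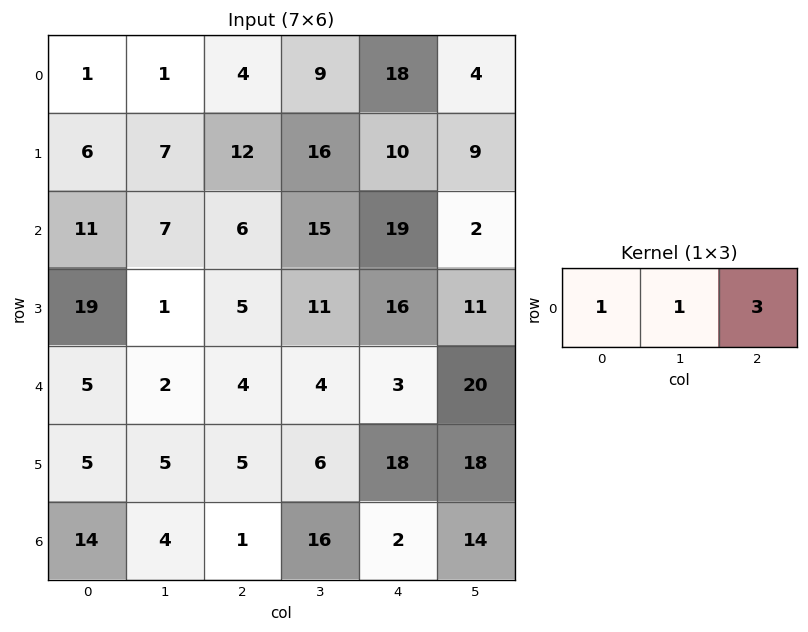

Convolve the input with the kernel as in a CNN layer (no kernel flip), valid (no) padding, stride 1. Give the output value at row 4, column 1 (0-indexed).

The receptive field on the input at this output position is [2 4 4]. Elementwise product with the kernel and sum: 2·1 + 4·1 + 4·3.

18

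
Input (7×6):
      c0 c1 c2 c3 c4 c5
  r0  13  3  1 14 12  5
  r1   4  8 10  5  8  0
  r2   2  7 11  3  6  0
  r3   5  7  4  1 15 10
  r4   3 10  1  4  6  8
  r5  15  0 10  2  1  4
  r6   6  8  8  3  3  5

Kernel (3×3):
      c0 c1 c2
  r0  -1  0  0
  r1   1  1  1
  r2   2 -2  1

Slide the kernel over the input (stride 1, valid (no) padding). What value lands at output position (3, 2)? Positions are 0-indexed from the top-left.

24

The receptive field on the input at this output position is [4 1 15 / 1 4 6 / 10 2 1]. Elementwise product with the kernel and sum: 4·-1 + 1·1 + 4·1 + 6·1 + 10·2 + 2·-2 + 1·1.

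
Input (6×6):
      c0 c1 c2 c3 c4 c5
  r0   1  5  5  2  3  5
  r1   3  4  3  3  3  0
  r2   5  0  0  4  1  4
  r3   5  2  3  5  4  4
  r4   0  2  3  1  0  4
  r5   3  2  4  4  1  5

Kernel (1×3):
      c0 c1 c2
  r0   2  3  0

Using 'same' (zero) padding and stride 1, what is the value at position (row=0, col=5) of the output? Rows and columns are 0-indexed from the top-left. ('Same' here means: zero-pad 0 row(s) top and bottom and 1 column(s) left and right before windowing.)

The receptive field on the zero-padded input at this output position is [3 5 0]. Elementwise product with the kernel and sum: 3·2 + 5·3.

21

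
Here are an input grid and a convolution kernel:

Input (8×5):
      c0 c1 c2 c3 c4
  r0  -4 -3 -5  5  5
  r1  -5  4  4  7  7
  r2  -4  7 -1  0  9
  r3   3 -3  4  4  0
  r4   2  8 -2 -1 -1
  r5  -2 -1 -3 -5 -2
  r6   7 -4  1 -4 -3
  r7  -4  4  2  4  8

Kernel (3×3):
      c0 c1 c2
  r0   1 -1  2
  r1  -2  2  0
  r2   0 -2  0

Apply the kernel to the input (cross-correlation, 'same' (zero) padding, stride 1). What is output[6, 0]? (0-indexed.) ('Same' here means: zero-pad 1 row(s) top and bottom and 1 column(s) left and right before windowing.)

22

The receptive field on the zero-padded input at this output position is [0 -2 -1 / 0 7 -4 / 0 -4 4]. Elementwise product with the kernel and sum: 0·1 + -2·-1 + -1·2 + 0·-2 + 7·2 + -4·-2.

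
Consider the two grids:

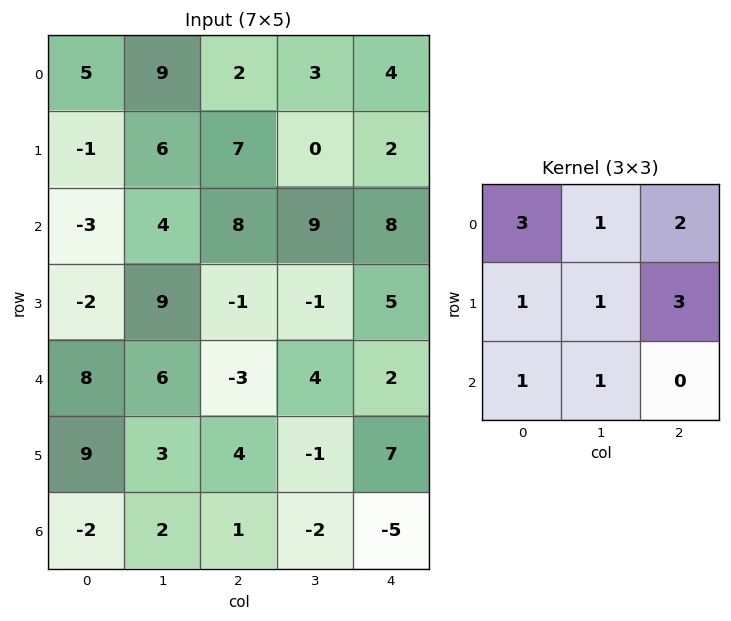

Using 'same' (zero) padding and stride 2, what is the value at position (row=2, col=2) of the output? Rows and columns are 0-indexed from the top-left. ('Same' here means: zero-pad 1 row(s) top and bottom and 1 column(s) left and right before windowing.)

14

The receptive field on the zero-padded input at this output position is [-1 5 0 / 4 2 0 / -1 7 0]. Elementwise product with the kernel and sum: -1·3 + 5·1 + 0·2 + 4·1 + 2·1 + 0·3 + -1·1 + 7·1.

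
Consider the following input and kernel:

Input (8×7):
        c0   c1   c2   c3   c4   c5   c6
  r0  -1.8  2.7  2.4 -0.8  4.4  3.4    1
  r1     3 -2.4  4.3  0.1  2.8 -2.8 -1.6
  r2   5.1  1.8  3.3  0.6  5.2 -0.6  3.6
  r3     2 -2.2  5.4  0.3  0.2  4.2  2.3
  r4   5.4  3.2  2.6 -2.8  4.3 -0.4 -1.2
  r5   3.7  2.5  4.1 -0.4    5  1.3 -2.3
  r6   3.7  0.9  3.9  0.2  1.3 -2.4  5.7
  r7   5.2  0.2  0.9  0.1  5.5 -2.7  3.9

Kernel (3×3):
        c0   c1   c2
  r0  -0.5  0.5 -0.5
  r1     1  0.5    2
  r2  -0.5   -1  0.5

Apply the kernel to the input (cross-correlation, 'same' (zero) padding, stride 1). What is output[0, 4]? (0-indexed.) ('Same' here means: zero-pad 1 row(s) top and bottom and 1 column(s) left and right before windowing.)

The receptive field on the zero-padded input at this output position is [0 0 0 / -0.8 4.4 3.4 / 0.1 2.8 -2.8]. Elementwise product with the kernel and sum: 0·-0.5 + 0·0.5 + 0·-0.5 + -0.8·1 + 4.4·0.5 + 3.4·2 + 0.1·-0.5 + 2.8·-1 + -2.8·0.5.

3.95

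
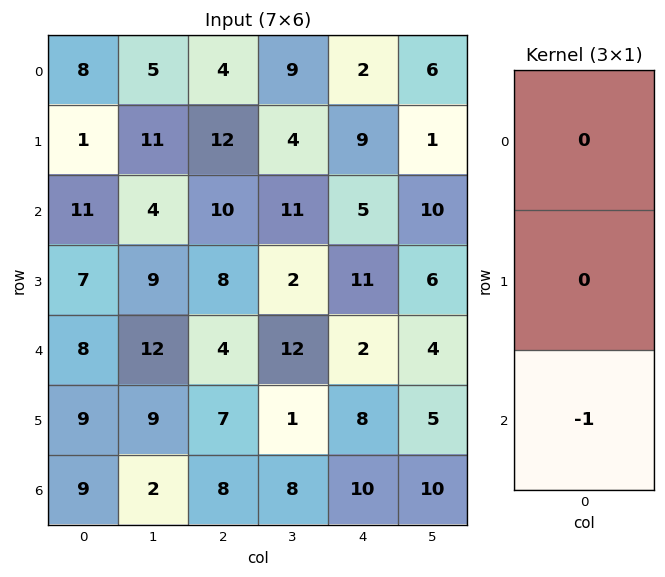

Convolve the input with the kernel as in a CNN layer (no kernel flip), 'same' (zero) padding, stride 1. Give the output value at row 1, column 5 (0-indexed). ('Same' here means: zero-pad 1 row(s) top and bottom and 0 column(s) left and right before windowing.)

-10

The receptive field on the zero-padded input at this output position is [6 / 1 / 10]. Elementwise product with the kernel and sum: 10·-1.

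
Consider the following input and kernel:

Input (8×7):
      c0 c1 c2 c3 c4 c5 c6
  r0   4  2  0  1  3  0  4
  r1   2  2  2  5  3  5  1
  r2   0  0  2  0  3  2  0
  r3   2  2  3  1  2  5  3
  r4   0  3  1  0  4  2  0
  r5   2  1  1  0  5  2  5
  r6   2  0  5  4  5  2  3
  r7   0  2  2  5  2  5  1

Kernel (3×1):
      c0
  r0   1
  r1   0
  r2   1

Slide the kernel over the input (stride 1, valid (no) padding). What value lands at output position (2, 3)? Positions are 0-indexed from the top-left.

The receptive field on the input at this output position is [0 / 1 / 0]. Elementwise product with the kernel and sum: 0·1 + 0·1.

0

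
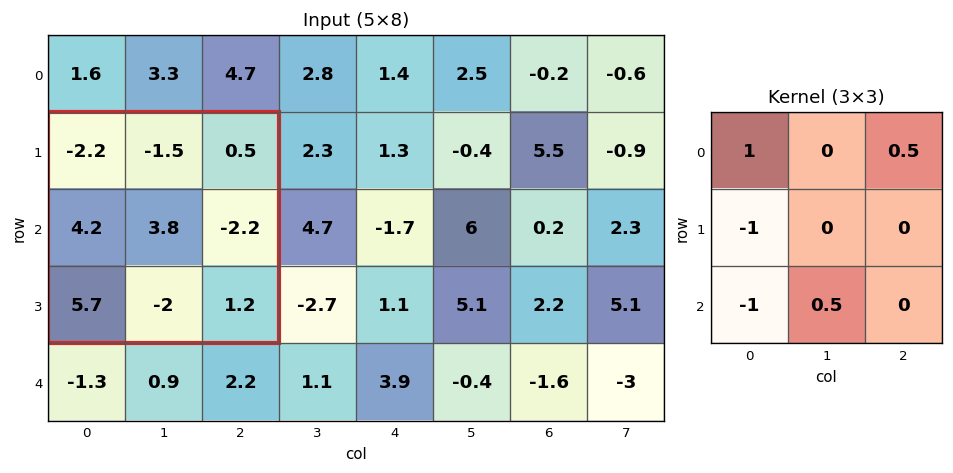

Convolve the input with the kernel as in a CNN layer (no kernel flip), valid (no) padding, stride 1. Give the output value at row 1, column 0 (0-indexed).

-12.85

The receptive field on the input at this output position is [-2.2 -1.5 0.5 / 4.2 3.8 -2.2 / 5.7 -2 1.2]. Elementwise product with the kernel and sum: -2.2·1 + 0.5·0.5 + 4.2·-1 + 5.7·-1 + -2·0.5.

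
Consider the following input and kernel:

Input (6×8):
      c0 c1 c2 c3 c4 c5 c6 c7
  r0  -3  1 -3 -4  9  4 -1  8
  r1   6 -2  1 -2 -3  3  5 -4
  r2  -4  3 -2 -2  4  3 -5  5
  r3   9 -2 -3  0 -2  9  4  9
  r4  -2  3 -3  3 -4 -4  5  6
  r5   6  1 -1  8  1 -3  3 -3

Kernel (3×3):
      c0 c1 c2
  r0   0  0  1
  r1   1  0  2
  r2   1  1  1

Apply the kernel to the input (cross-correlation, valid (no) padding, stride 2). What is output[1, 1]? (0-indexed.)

The receptive field on the input at this output position is [-2 -2 4 / -3 0 -2 / -3 3 -4]. Elementwise product with the kernel and sum: 4·1 + -3·1 + -2·2 + -3·1 + 3·1 + -4·1.

-7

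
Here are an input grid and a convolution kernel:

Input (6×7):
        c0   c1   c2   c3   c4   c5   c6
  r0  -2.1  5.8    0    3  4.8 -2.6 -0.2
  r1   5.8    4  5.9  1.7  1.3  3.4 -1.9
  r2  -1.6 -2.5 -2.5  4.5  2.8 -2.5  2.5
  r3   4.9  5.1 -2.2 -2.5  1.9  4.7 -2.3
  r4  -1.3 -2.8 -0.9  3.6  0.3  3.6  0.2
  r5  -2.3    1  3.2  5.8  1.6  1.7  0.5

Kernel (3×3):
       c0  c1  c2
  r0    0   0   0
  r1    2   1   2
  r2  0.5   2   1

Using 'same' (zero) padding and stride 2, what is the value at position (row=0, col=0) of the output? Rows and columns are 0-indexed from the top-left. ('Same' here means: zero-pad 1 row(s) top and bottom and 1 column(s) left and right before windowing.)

The receptive field on the zero-padded input at this output position is [0 0 0 / 0 -2.1 5.8 / 0 5.8 4]. Elementwise product with the kernel and sum: 0·2 + -2.1·1 + 5.8·2 + 0·0.5 + 5.8·2 + 4·1.

25.1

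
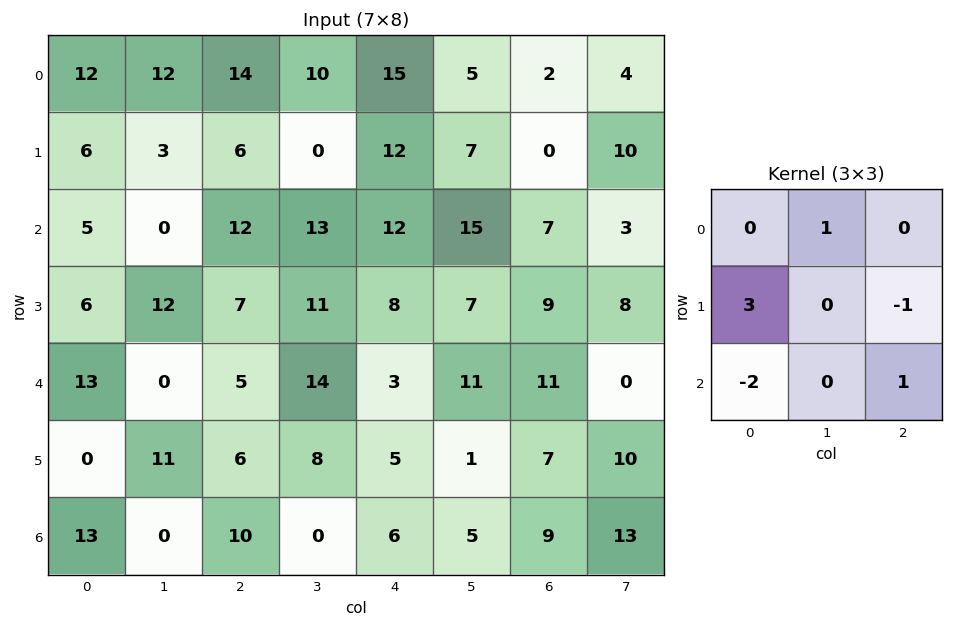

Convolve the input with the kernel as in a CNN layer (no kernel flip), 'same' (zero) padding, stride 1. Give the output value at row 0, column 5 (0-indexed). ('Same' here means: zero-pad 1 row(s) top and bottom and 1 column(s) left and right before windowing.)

19

The receptive field on the zero-padded input at this output position is [0 0 0 / 15 5 2 / 12 7 0]. Elementwise product with the kernel and sum: 0·1 + 15·3 + 2·-1 + 12·-2 + 0·1.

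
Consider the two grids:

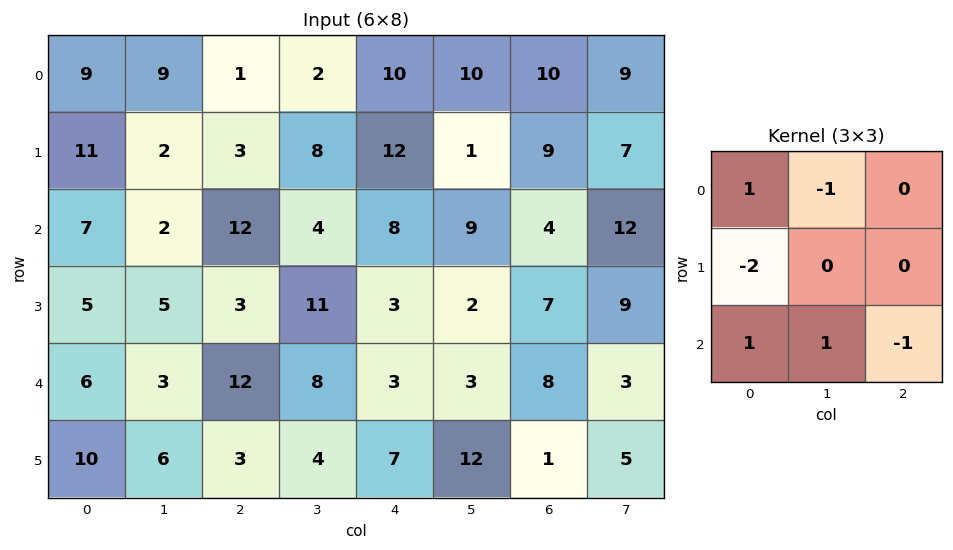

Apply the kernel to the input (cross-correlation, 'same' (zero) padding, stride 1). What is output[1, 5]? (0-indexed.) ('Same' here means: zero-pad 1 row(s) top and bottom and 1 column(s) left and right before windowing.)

The receptive field on the zero-padded input at this output position is [10 10 10 / 12 1 9 / 8 9 4]. Elementwise product with the kernel and sum: 10·1 + 10·-1 + 12·-2 + 8·1 + 9·1 + 4·-1.

-11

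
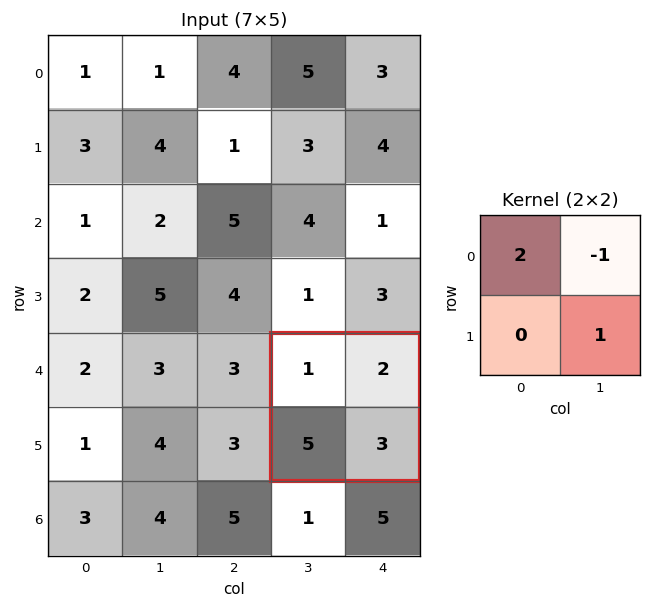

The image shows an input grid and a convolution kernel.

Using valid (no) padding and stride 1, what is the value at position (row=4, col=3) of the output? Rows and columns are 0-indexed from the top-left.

3

The receptive field on the input at this output position is [1 2 / 5 3]. Elementwise product with the kernel and sum: 1·2 + 2·-1 + 3·1.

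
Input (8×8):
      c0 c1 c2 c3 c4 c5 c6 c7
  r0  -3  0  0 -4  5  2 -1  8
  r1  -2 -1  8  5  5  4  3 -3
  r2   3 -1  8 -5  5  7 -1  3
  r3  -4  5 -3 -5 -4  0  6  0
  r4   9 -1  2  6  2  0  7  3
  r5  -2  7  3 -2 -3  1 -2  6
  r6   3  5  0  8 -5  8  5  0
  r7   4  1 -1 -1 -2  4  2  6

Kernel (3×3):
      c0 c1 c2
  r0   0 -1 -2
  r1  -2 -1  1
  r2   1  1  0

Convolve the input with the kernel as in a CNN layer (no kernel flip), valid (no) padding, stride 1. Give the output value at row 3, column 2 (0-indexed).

The receptive field on the input at this output position is [-3 -5 -4 / 2 6 2 / 3 -2 -3]. Elementwise product with the kernel and sum: -5·-1 + -4·-2 + 2·-2 + 6·-1 + 2·1 + 3·1 + -2·1.

6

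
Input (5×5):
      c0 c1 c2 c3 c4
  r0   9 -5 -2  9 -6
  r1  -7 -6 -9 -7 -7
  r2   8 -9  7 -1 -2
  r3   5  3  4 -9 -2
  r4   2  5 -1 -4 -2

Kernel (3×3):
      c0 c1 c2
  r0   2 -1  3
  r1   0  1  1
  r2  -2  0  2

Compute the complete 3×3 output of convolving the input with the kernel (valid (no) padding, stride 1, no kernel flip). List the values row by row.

Output[0,0]: The receptive field on the input at this output position is [9 -5 -2 / -7 -6 -9 / 8 -9 7]. Elementwise product with the kernel and sum: 9·2 + -5·-1 + -2·3 + -6·1 + -9·1 + 8·-2 + 7·2.
Output[0,1]: The receptive field on the input at this output position is [-5 -2 9 / -6 -9 -7 / -9 7 -1]. Elementwise product with the kernel and sum: -5·2 + -2·-1 + 9·3 + -9·1 + -7·1 + -9·-2 + -1·2.

0 19 -63
-39 -42 -47
47 -51 -4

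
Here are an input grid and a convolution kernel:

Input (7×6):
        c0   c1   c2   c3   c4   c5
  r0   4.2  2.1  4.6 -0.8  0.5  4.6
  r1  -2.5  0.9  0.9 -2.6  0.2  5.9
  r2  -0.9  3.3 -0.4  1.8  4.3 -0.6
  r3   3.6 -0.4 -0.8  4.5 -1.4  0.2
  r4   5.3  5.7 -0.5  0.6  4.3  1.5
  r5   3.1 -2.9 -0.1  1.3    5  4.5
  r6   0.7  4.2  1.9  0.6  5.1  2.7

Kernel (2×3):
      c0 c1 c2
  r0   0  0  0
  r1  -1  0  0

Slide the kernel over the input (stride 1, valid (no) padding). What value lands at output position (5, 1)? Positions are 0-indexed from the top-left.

The receptive field on the input at this output position is [-2.9 -0.1 1.3 / 4.2 1.9 0.6]. Elementwise product with the kernel and sum: 4.2·-1.

-4.2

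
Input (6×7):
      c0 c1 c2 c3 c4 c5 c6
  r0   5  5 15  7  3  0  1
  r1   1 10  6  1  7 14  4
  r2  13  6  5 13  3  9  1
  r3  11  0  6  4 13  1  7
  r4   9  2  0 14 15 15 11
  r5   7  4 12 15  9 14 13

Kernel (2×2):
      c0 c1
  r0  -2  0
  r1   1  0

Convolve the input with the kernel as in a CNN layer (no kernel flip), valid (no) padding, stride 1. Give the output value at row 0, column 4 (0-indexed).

The receptive field on the input at this output position is [3 0 / 7 14]. Elementwise product with the kernel and sum: 3·-2 + 7·1.

1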